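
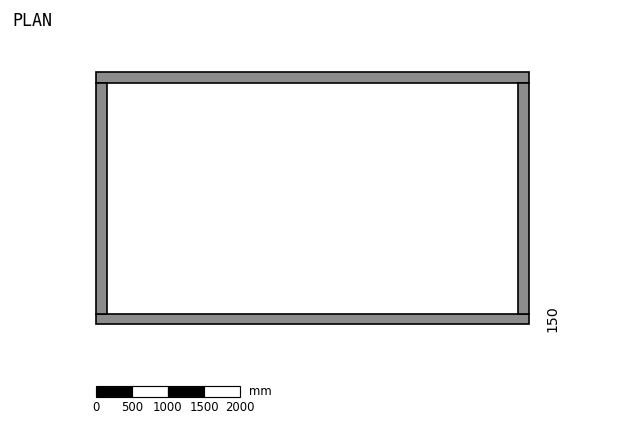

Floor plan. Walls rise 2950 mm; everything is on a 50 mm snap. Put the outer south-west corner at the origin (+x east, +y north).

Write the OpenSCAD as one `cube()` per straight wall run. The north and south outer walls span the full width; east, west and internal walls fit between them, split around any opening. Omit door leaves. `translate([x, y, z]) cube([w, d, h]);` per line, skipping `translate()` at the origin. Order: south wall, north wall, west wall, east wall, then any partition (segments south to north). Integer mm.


cube([6000, 150, 2950]);
translate([0, 3350, 0]) cube([6000, 150, 2950]);
translate([0, 150, 0]) cube([150, 3200, 2950]);
translate([5850, 150, 0]) cube([150, 3200, 2950]);


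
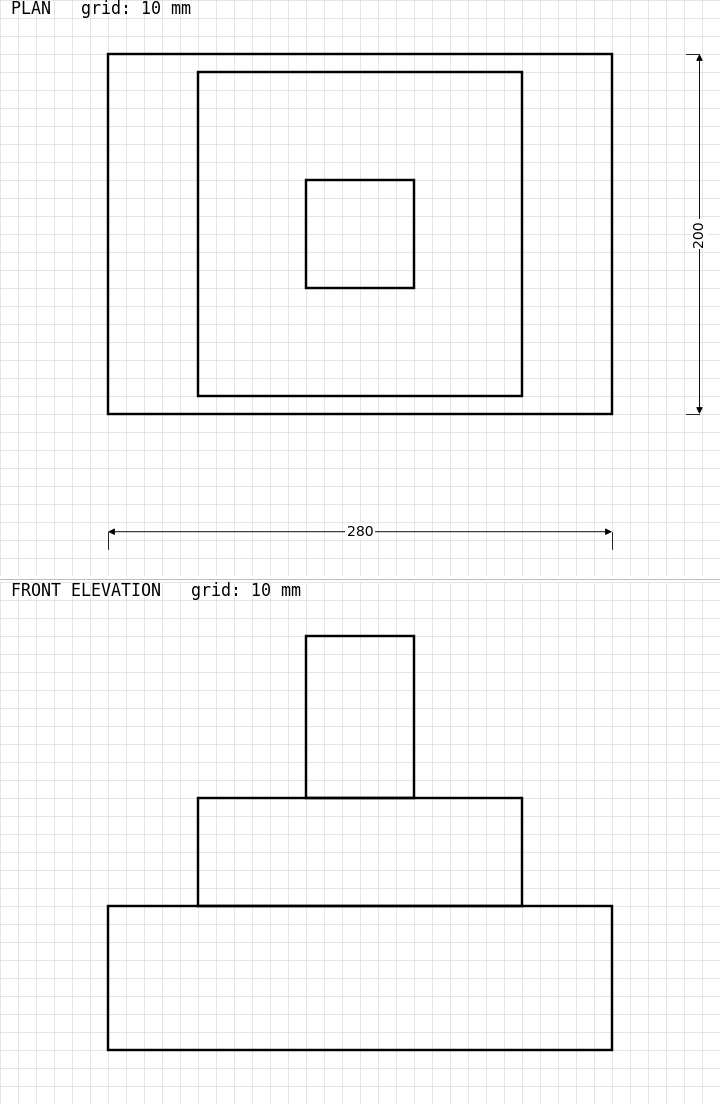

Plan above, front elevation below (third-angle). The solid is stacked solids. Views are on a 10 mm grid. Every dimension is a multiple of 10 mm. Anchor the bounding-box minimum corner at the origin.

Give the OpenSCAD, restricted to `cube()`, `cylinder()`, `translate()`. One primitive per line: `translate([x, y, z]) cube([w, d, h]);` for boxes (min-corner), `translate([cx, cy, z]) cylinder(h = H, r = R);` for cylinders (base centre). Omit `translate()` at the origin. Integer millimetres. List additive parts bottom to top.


cube([280, 200, 80]);
translate([50, 10, 80]) cube([180, 180, 60]);
translate([110, 70, 140]) cube([60, 60, 90]);


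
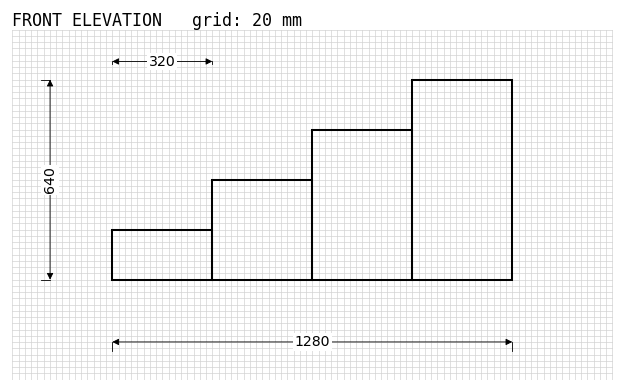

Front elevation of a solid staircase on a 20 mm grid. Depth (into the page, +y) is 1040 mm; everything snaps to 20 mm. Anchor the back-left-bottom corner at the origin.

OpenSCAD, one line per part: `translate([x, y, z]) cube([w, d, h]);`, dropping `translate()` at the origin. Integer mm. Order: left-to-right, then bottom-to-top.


cube([320, 1040, 160]);
translate([320, 0, 0]) cube([320, 1040, 320]);
translate([640, 0, 0]) cube([320, 1040, 480]);
translate([960, 0, 0]) cube([320, 1040, 640]);


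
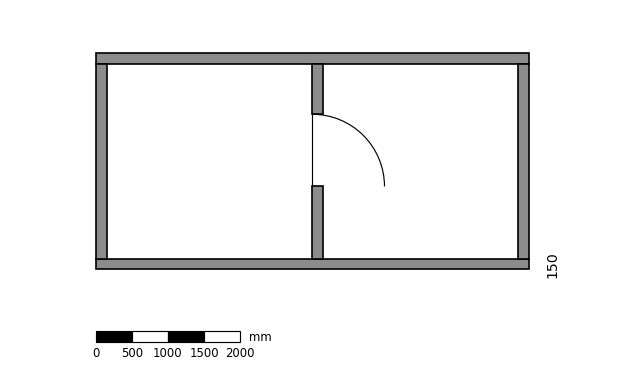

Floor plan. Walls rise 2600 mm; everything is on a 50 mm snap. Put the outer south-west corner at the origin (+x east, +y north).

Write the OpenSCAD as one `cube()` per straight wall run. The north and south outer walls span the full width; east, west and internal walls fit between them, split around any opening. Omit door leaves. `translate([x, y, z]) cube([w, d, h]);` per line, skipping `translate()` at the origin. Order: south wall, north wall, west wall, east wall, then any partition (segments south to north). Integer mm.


cube([6000, 150, 2600]);
translate([0, 2850, 0]) cube([6000, 150, 2600]);
translate([0, 150, 0]) cube([150, 2700, 2600]);
translate([5850, 150, 0]) cube([150, 2700, 2600]);
translate([3000, 150, 0]) cube([150, 1000, 2600]);
translate([3000, 2150, 0]) cube([150, 700, 2600]);


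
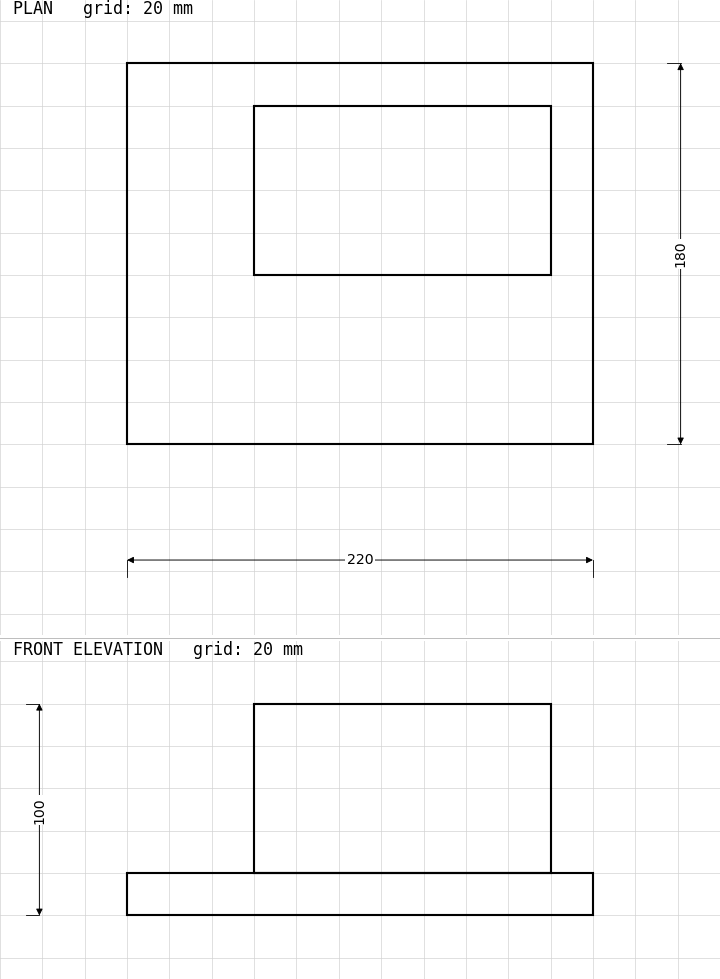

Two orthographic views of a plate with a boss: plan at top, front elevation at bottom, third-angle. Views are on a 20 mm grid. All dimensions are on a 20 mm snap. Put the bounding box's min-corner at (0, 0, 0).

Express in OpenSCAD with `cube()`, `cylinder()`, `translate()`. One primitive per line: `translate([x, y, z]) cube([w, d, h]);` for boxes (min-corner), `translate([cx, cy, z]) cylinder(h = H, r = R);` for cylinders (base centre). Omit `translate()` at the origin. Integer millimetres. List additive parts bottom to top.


cube([220, 180, 20]);
translate([60, 80, 20]) cube([140, 80, 80]);


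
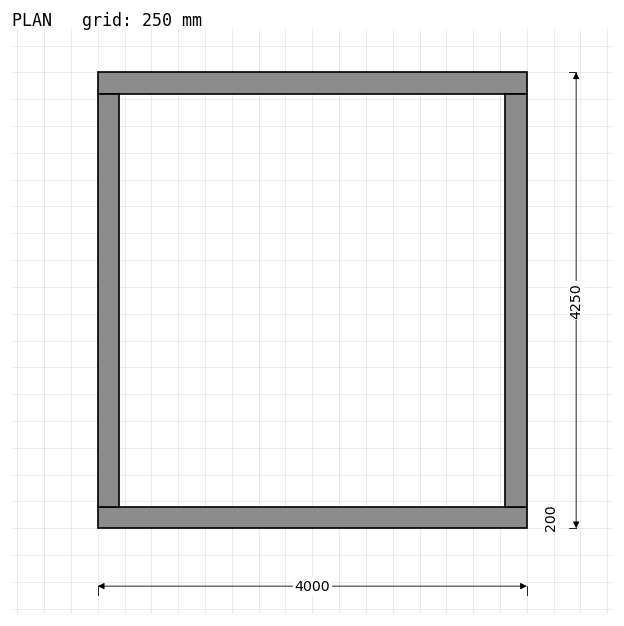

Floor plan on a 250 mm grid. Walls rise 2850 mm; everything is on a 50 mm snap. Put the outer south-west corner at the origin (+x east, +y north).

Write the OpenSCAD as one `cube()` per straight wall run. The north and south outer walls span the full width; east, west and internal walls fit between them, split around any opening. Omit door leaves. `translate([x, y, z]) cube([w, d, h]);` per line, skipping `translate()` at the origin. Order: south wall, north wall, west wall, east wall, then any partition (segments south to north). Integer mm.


cube([4000, 200, 2850]);
translate([0, 4050, 0]) cube([4000, 200, 2850]);
translate([0, 200, 0]) cube([200, 3850, 2850]);
translate([3800, 200, 0]) cube([200, 3850, 2850]);


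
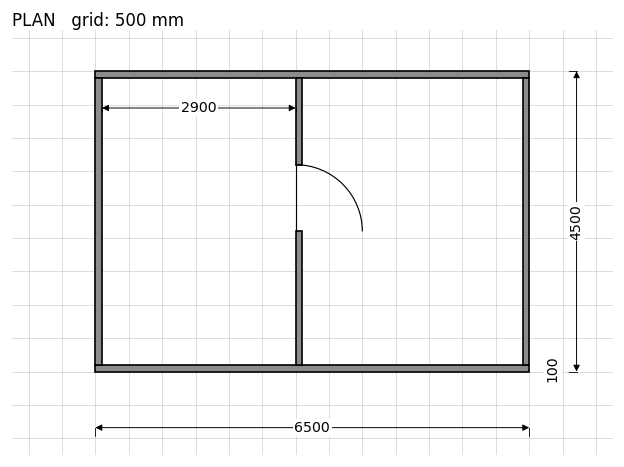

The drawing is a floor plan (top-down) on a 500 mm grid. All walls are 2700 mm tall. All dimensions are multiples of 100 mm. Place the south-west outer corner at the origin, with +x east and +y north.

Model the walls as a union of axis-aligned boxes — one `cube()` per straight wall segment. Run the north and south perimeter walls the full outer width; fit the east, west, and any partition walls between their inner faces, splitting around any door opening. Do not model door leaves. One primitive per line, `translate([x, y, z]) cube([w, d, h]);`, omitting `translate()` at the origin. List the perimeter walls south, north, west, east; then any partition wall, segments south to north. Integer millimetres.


cube([6500, 100, 2700]);
translate([0, 4400, 0]) cube([6500, 100, 2700]);
translate([0, 100, 0]) cube([100, 4300, 2700]);
translate([6400, 100, 0]) cube([100, 4300, 2700]);
translate([3000, 100, 0]) cube([100, 2000, 2700]);
translate([3000, 3100, 0]) cube([100, 1300, 2700]);


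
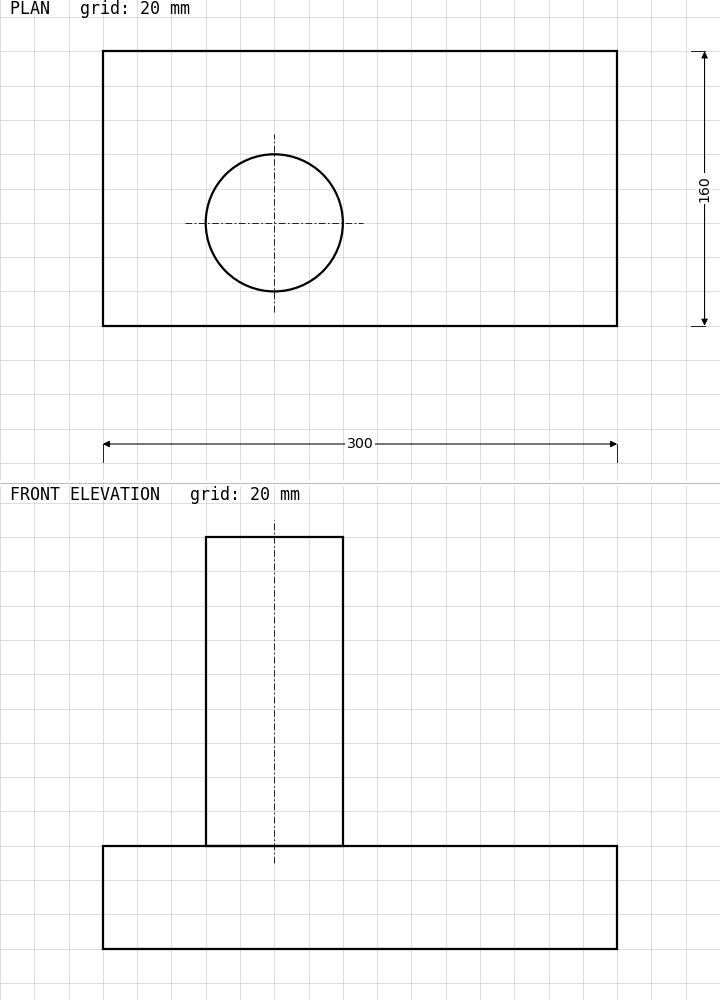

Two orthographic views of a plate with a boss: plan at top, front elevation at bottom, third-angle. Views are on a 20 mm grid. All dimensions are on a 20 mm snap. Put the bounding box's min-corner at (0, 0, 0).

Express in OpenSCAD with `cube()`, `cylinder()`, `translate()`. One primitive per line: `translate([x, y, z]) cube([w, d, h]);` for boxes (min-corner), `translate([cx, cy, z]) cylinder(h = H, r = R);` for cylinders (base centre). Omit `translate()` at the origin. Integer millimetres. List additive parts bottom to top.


cube([300, 160, 60]);
translate([100, 60, 60]) cylinder(h = 180, r = 40);


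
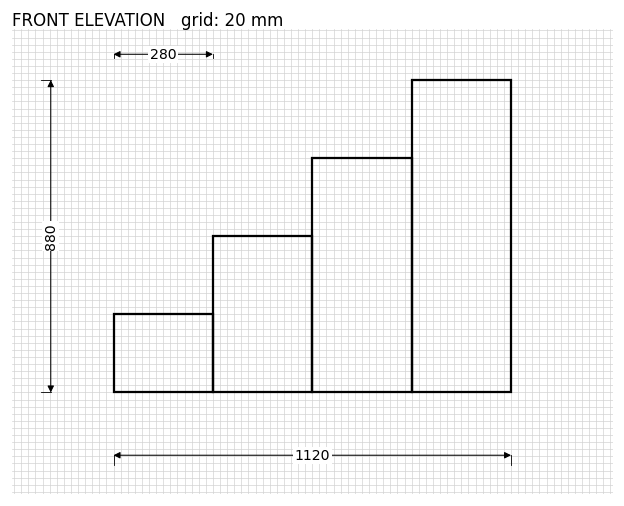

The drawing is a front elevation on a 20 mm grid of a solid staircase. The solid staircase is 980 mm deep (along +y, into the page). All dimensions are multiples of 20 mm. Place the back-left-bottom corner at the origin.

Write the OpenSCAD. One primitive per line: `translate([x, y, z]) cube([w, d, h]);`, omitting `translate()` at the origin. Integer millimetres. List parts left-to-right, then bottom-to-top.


cube([280, 980, 220]);
translate([280, 0, 0]) cube([280, 980, 440]);
translate([560, 0, 0]) cube([280, 980, 660]);
translate([840, 0, 0]) cube([280, 980, 880]);


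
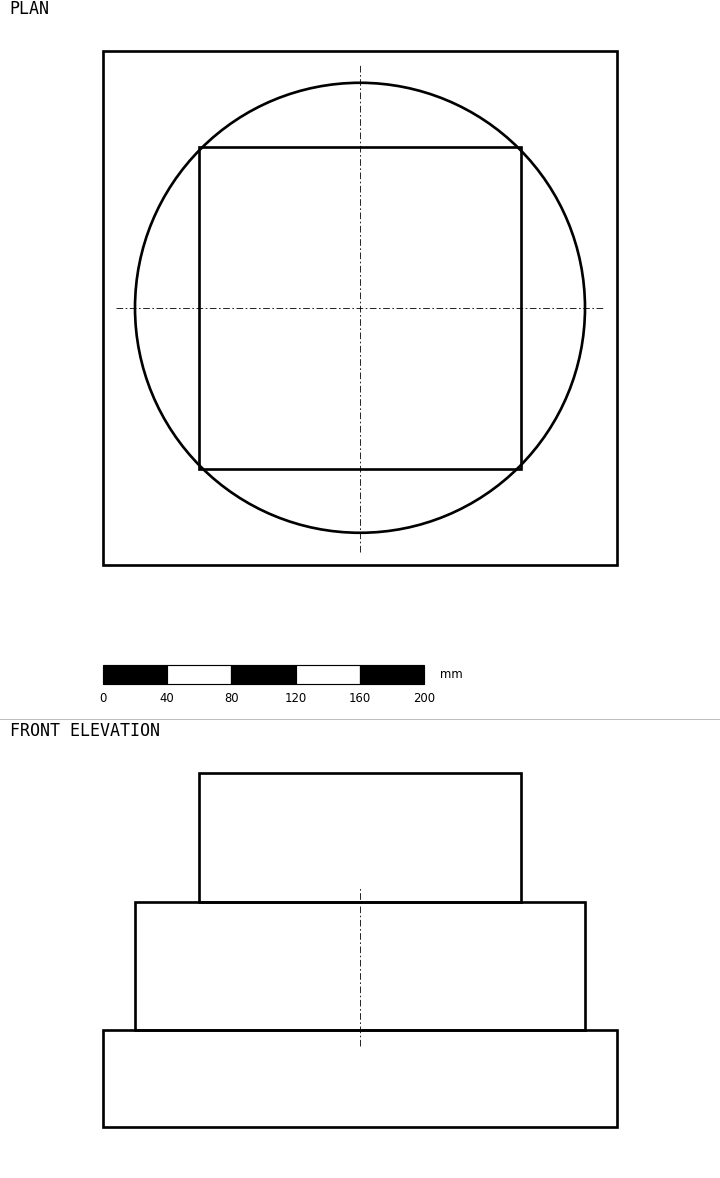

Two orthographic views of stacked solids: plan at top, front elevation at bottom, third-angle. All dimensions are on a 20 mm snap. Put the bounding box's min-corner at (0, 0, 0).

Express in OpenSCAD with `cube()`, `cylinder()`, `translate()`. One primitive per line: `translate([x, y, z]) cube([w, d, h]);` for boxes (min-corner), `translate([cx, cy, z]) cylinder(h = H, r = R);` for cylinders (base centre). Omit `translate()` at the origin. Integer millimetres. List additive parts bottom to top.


cube([320, 320, 60]);
translate([160, 160, 60]) cylinder(h = 80, r = 140);
translate([60, 60, 140]) cube([200, 200, 80]);


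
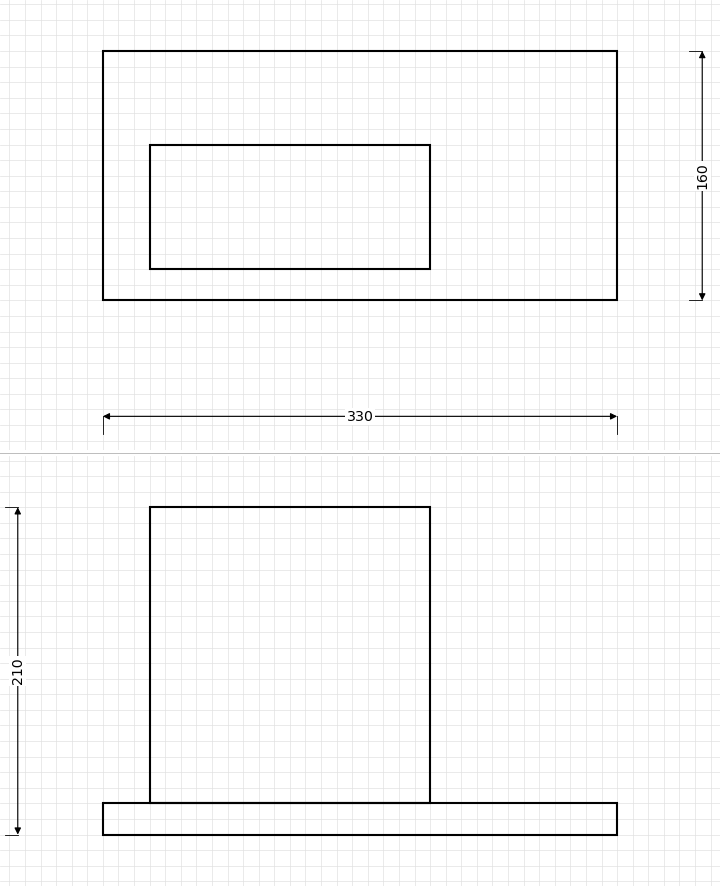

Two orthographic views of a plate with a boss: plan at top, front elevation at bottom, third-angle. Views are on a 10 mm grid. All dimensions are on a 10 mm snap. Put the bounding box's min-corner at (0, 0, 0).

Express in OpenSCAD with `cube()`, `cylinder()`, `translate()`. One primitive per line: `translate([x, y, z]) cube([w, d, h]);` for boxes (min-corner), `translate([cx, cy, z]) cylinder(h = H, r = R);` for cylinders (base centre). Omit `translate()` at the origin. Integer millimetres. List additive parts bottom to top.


cube([330, 160, 20]);
translate([30, 20, 20]) cube([180, 80, 190]);


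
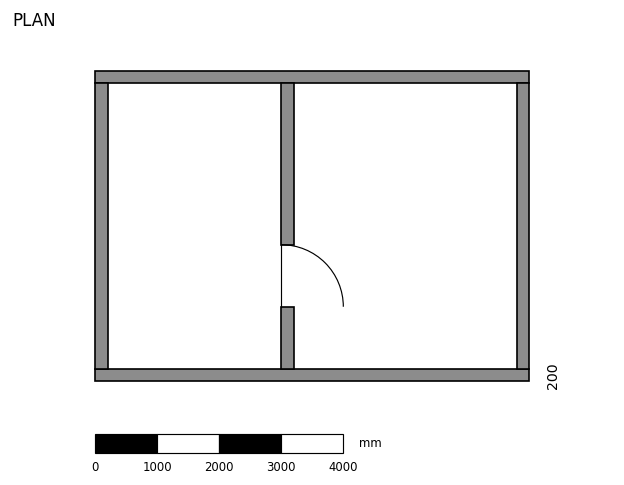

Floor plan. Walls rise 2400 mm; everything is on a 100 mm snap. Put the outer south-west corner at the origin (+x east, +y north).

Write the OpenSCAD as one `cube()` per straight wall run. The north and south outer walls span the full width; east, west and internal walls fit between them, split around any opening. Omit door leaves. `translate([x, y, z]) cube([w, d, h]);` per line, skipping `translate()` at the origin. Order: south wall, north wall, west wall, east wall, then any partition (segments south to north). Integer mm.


cube([7000, 200, 2400]);
translate([0, 4800, 0]) cube([7000, 200, 2400]);
translate([0, 200, 0]) cube([200, 4600, 2400]);
translate([6800, 200, 0]) cube([200, 4600, 2400]);
translate([3000, 200, 0]) cube([200, 1000, 2400]);
translate([3000, 2200, 0]) cube([200, 2600, 2400]);


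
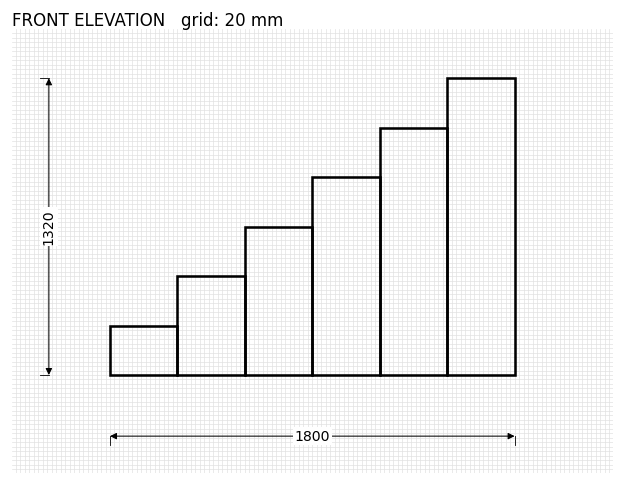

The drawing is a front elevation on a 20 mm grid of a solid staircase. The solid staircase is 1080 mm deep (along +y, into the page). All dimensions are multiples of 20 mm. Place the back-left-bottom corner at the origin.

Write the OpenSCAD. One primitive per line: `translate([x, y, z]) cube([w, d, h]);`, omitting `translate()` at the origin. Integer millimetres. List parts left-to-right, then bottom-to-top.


cube([300, 1080, 220]);
translate([300, 0, 0]) cube([300, 1080, 440]);
translate([600, 0, 0]) cube([300, 1080, 660]);
translate([900, 0, 0]) cube([300, 1080, 880]);
translate([1200, 0, 0]) cube([300, 1080, 1100]);
translate([1500, 0, 0]) cube([300, 1080, 1320]);


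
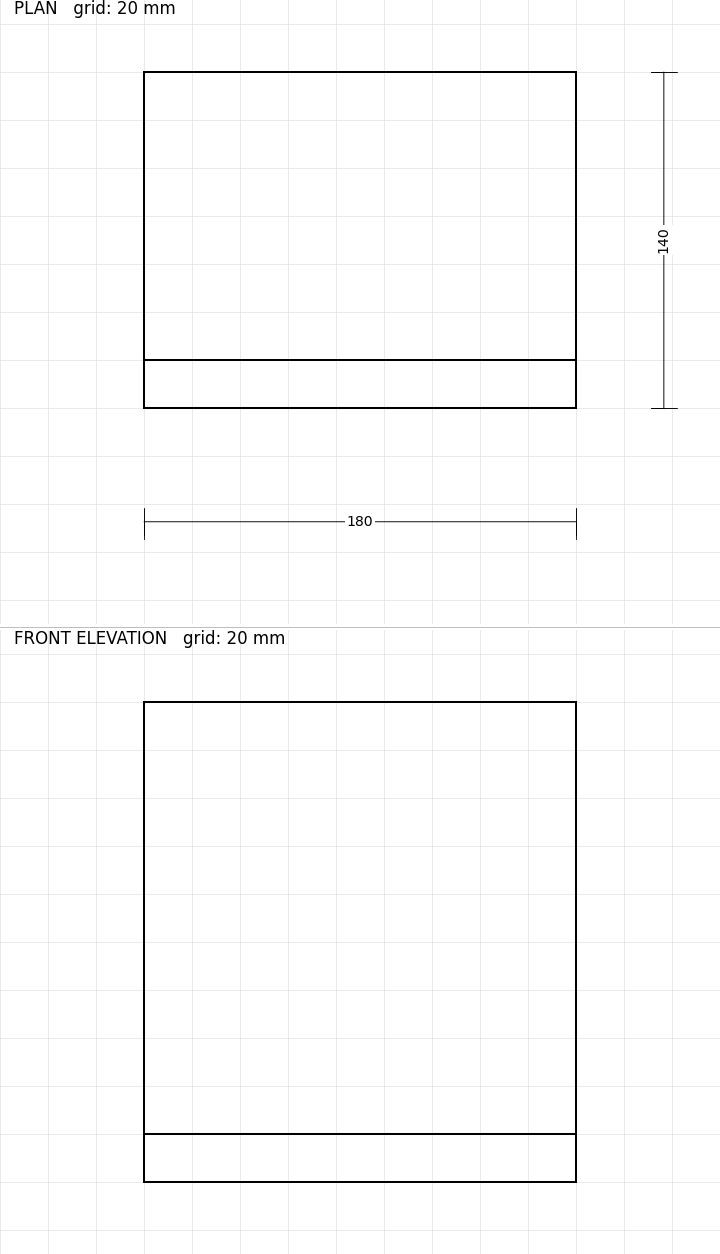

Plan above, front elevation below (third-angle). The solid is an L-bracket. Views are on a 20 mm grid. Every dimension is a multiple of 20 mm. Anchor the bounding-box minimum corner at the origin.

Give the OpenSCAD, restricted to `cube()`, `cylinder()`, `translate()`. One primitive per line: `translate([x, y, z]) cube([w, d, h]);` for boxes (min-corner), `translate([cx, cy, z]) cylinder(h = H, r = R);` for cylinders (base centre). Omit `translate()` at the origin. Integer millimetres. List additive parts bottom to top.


cube([180, 140, 20]);
translate([0, 0, 20]) cube([180, 20, 180]);


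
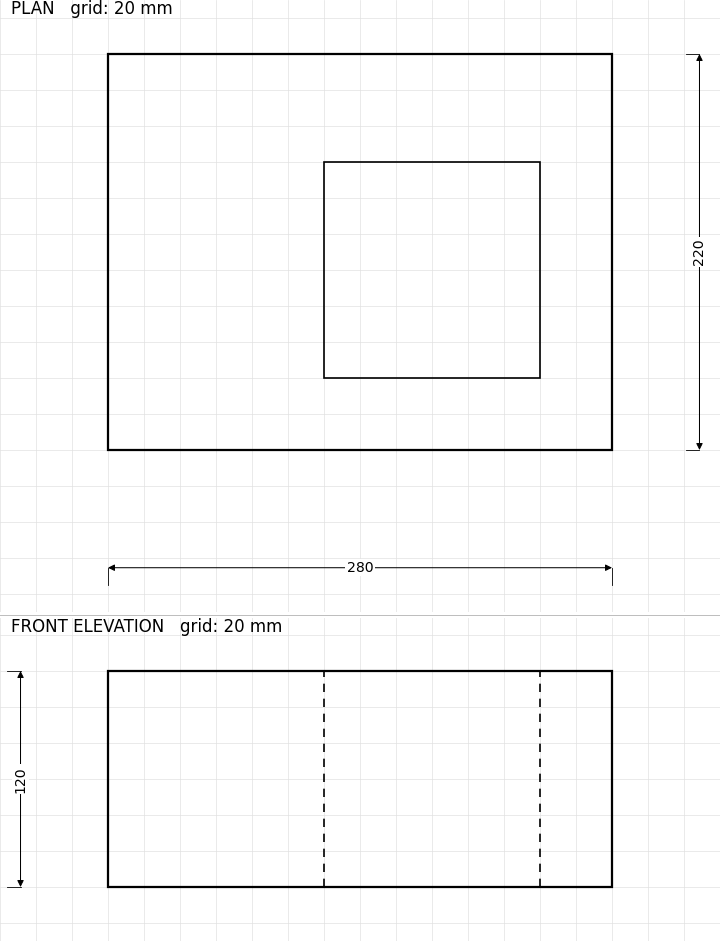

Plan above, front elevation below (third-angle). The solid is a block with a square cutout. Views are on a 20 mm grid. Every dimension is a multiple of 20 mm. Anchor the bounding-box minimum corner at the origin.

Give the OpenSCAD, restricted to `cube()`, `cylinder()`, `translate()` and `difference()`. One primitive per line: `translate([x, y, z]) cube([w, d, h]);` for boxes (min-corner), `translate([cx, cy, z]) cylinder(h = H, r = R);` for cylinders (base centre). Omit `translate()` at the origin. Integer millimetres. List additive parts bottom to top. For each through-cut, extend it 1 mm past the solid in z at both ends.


difference() {
  cube([280, 220, 120]);
  translate([120, 40, -1]) cube([120, 120, 122]);
}


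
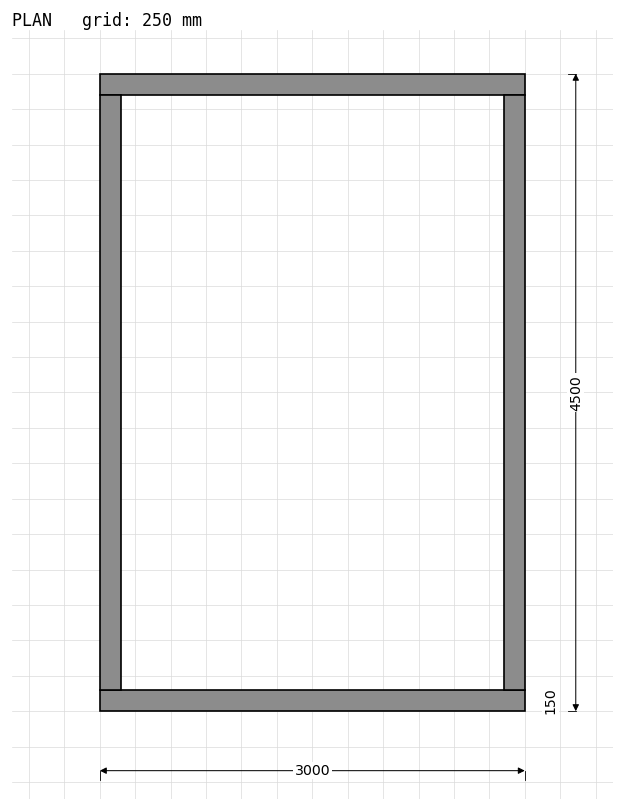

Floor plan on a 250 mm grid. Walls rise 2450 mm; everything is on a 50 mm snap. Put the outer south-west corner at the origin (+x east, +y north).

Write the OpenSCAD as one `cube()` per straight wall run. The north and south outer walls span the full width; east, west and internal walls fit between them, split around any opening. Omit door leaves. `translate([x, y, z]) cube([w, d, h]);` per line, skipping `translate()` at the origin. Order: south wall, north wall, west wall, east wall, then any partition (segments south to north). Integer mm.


cube([3000, 150, 2450]);
translate([0, 4350, 0]) cube([3000, 150, 2450]);
translate([0, 150, 0]) cube([150, 4200, 2450]);
translate([2850, 150, 0]) cube([150, 4200, 2450]);


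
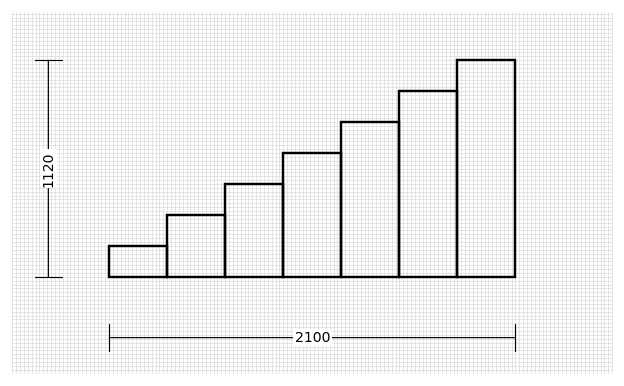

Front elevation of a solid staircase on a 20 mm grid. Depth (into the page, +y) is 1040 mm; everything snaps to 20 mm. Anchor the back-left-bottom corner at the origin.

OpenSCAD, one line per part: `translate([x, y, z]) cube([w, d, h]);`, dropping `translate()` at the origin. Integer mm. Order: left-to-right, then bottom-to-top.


cube([300, 1040, 160]);
translate([300, 0, 0]) cube([300, 1040, 320]);
translate([600, 0, 0]) cube([300, 1040, 480]);
translate([900, 0, 0]) cube([300, 1040, 640]);
translate([1200, 0, 0]) cube([300, 1040, 800]);
translate([1500, 0, 0]) cube([300, 1040, 960]);
translate([1800, 0, 0]) cube([300, 1040, 1120]);


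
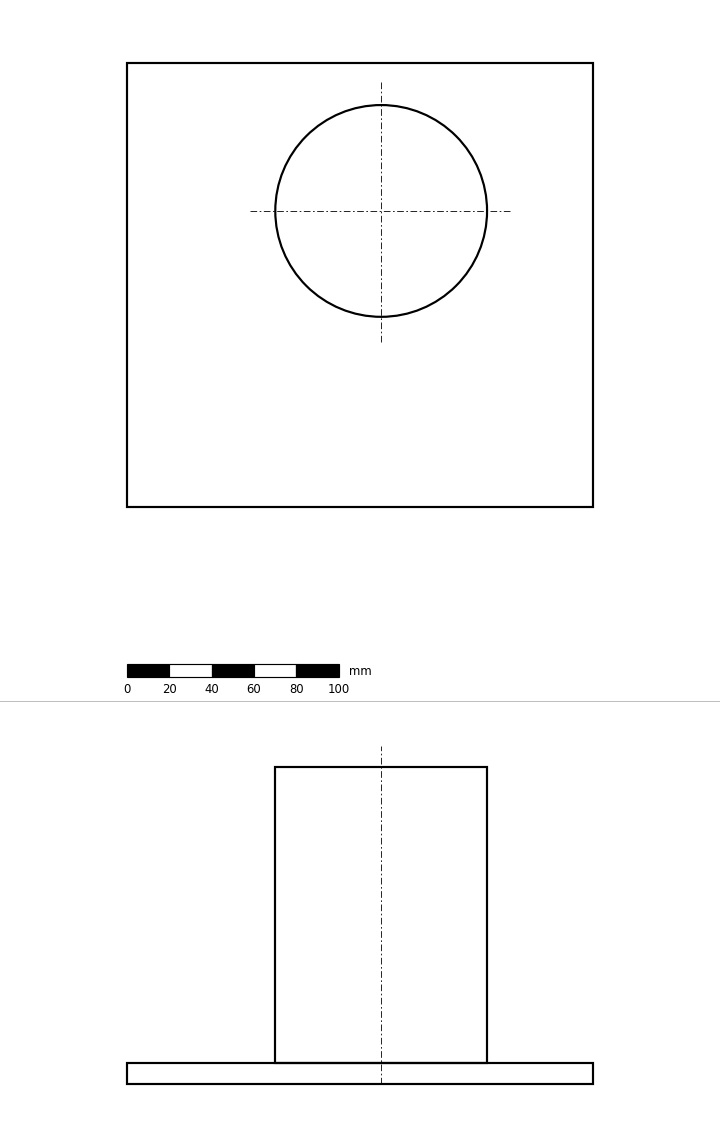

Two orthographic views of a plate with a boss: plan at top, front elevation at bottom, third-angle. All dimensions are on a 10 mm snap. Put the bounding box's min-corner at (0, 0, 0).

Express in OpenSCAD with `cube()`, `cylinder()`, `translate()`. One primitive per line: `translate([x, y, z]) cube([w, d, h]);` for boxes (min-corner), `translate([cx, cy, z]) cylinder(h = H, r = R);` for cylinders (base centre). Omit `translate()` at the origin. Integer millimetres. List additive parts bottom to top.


cube([220, 210, 10]);
translate([120, 140, 10]) cylinder(h = 140, r = 50);


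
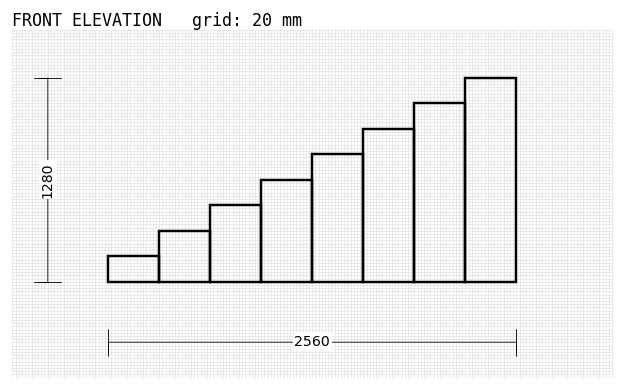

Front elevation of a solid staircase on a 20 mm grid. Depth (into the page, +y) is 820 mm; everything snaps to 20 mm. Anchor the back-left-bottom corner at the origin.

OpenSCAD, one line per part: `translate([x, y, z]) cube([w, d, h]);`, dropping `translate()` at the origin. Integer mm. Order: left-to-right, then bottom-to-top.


cube([320, 820, 160]);
translate([320, 0, 0]) cube([320, 820, 320]);
translate([640, 0, 0]) cube([320, 820, 480]);
translate([960, 0, 0]) cube([320, 820, 640]);
translate([1280, 0, 0]) cube([320, 820, 800]);
translate([1600, 0, 0]) cube([320, 820, 960]);
translate([1920, 0, 0]) cube([320, 820, 1120]);
translate([2240, 0, 0]) cube([320, 820, 1280]);


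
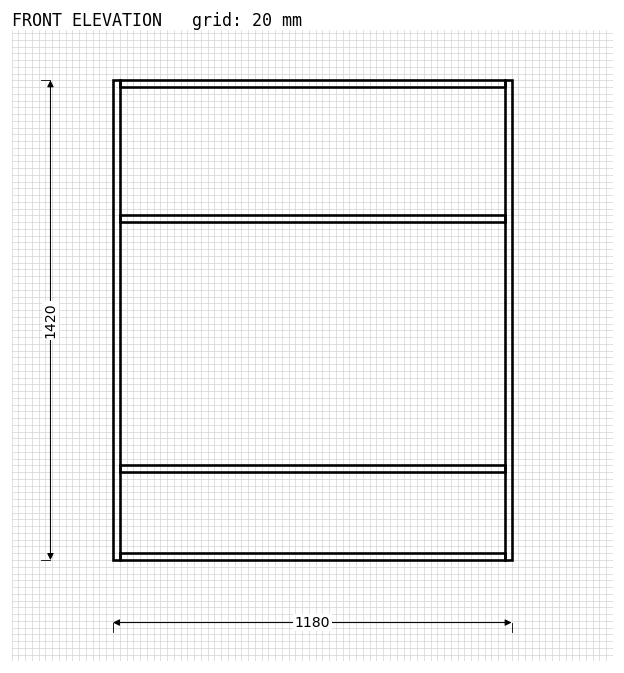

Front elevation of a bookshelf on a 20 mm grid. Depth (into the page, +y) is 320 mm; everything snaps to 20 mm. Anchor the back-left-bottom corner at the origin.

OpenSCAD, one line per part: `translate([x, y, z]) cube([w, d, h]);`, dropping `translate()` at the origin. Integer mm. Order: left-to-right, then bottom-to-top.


cube([20, 320, 1420]);
translate([20, 0, 0]) cube([1140, 320, 20]);
translate([20, 0, 260]) cube([1140, 320, 20]);
translate([20, 0, 1000]) cube([1140, 320, 20]);
translate([20, 0, 1400]) cube([1140, 320, 20]);
translate([1160, 0, 0]) cube([20, 320, 1420]);


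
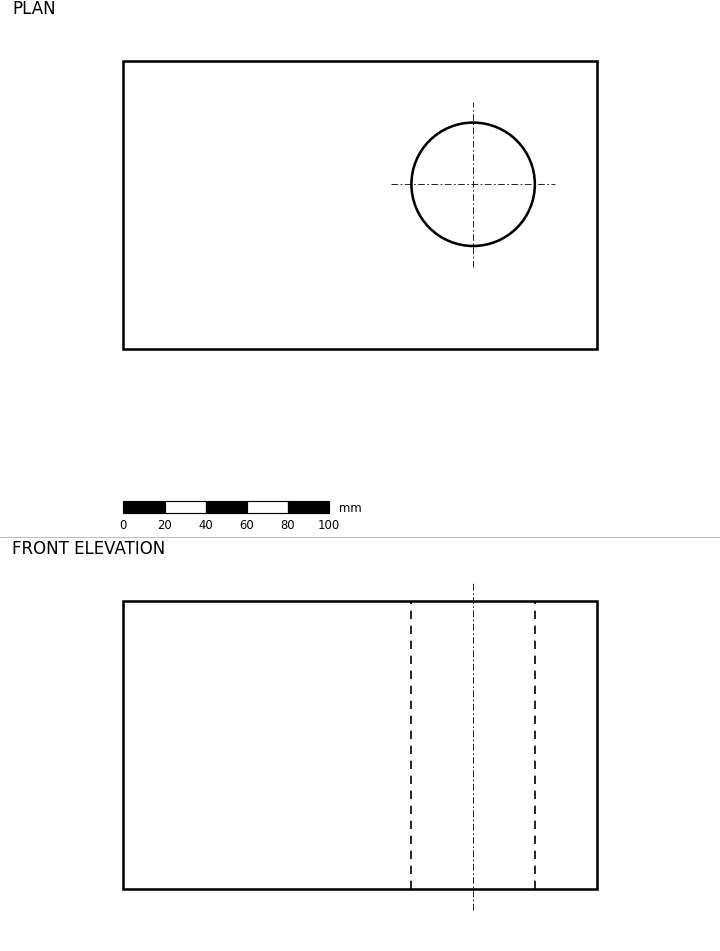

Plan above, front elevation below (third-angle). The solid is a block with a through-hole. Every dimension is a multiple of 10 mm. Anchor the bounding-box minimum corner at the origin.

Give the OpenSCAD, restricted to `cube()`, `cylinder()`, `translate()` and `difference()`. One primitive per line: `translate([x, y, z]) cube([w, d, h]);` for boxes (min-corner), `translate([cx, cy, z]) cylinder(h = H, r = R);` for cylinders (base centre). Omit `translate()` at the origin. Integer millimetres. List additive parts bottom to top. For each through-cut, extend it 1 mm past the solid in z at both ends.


difference() {
  cube([230, 140, 140]);
  translate([170, 80, -1]) cylinder(h = 142, r = 30);
}


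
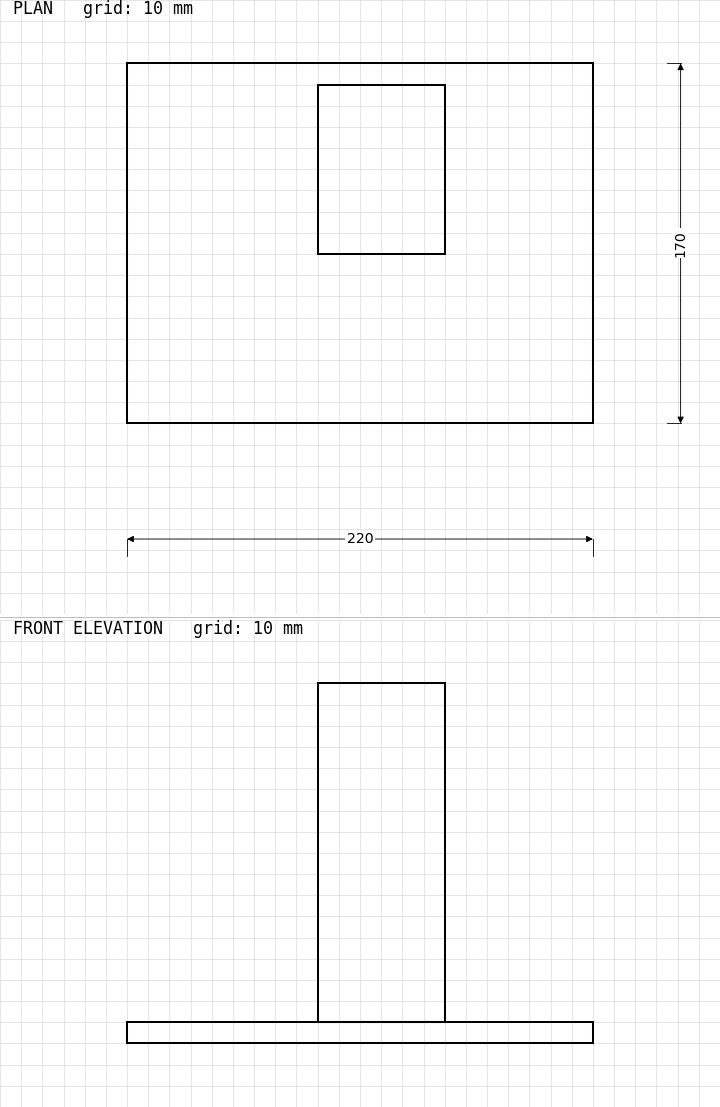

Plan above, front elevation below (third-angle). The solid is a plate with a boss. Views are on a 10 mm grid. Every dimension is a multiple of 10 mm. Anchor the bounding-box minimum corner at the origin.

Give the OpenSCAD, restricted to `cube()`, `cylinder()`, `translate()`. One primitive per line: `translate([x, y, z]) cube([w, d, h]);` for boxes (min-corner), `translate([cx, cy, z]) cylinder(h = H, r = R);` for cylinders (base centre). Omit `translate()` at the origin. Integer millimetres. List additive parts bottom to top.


cube([220, 170, 10]);
translate([90, 80, 10]) cube([60, 80, 160]);


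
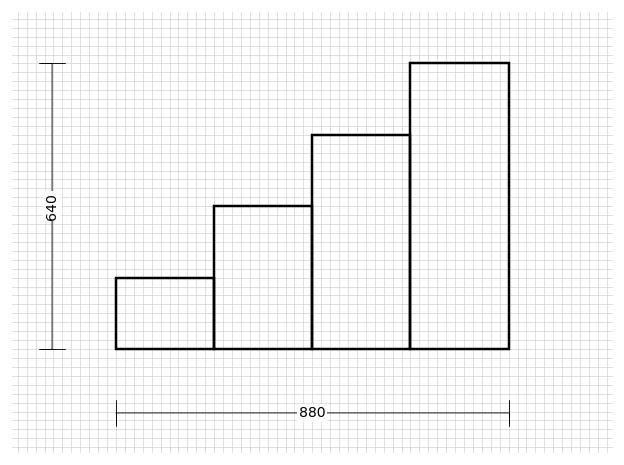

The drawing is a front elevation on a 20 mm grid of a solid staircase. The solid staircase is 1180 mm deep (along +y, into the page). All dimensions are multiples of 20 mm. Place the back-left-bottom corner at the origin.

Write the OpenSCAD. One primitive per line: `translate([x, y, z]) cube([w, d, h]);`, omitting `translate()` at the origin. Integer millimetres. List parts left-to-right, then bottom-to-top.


cube([220, 1180, 160]);
translate([220, 0, 0]) cube([220, 1180, 320]);
translate([440, 0, 0]) cube([220, 1180, 480]);
translate([660, 0, 0]) cube([220, 1180, 640]);


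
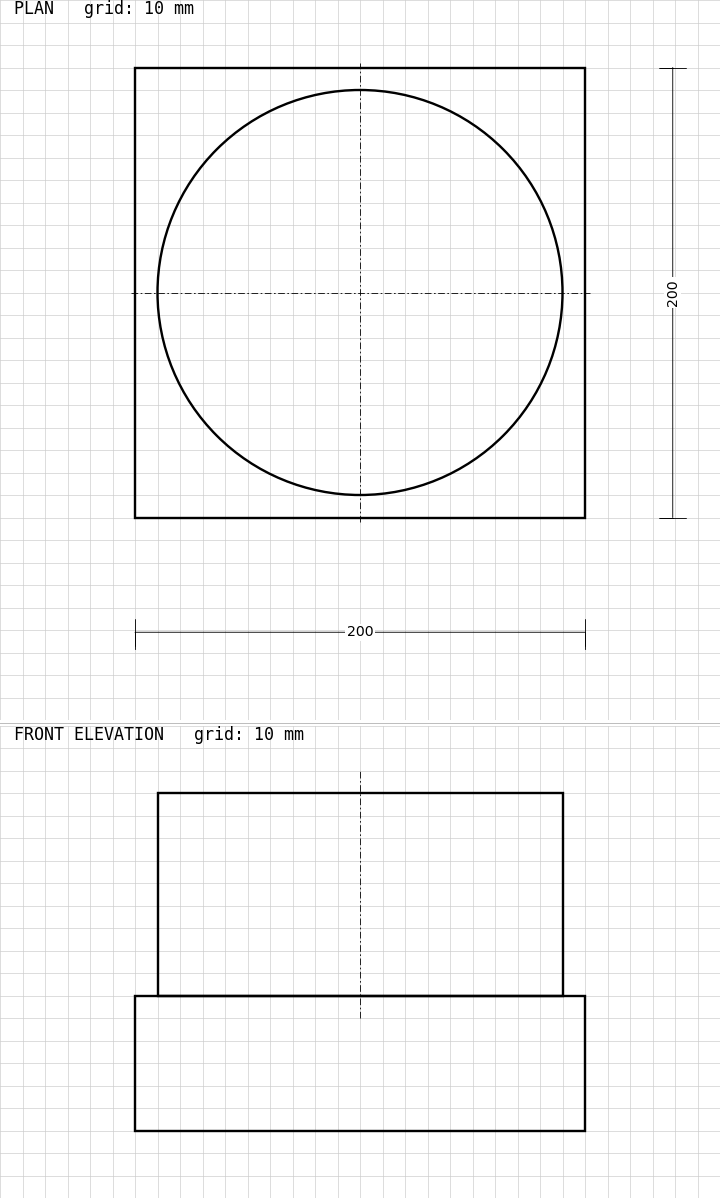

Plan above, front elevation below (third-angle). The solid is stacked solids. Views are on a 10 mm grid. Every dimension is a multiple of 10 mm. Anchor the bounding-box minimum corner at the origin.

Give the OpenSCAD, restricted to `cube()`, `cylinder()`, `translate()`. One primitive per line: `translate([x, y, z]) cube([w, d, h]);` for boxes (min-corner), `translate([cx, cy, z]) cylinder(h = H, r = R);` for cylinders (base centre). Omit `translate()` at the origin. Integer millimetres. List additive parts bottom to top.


cube([200, 200, 60]);
translate([100, 100, 60]) cylinder(h = 90, r = 90);


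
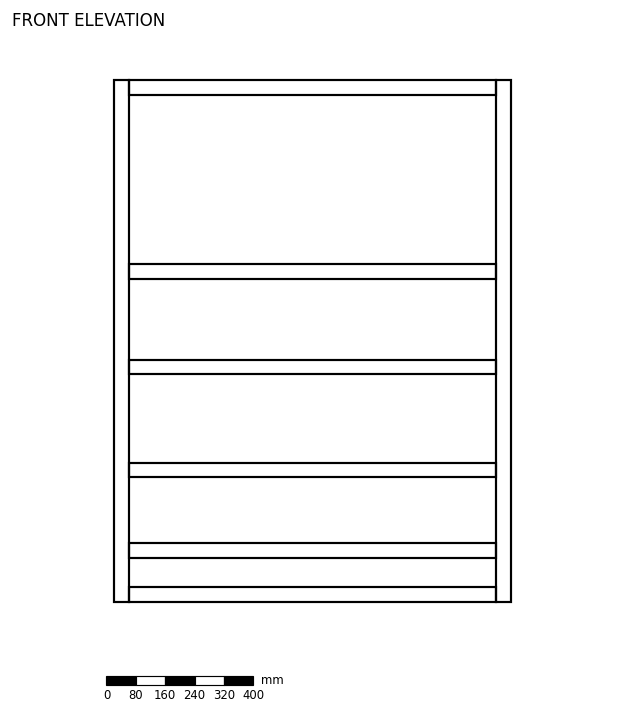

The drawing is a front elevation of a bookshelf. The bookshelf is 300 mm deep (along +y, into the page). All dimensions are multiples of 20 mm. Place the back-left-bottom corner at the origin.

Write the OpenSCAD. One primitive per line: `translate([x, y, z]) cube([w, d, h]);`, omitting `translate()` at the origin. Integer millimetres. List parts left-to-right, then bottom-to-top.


cube([40, 300, 1420]);
translate([40, 0, 0]) cube([1000, 300, 40]);
translate([40, 0, 120]) cube([1000, 300, 40]);
translate([40, 0, 340]) cube([1000, 300, 40]);
translate([40, 0, 620]) cube([1000, 300, 40]);
translate([40, 0, 880]) cube([1000, 300, 40]);
translate([40, 0, 1380]) cube([1000, 300, 40]);
translate([1040, 0, 0]) cube([40, 300, 1420]);


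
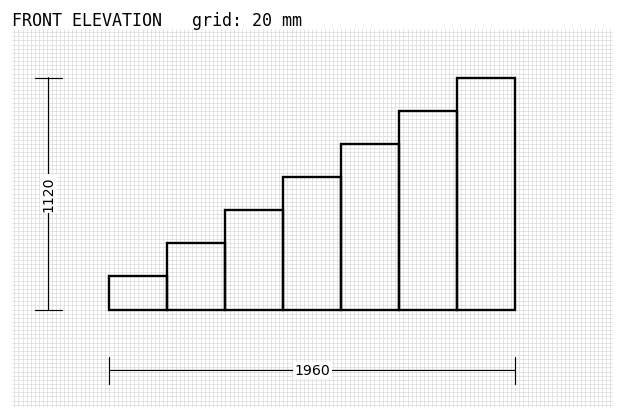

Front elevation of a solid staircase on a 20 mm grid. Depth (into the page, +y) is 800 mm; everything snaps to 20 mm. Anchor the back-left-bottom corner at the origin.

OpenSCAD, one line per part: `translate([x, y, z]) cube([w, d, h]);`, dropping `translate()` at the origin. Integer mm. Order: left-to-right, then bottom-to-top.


cube([280, 800, 160]);
translate([280, 0, 0]) cube([280, 800, 320]);
translate([560, 0, 0]) cube([280, 800, 480]);
translate([840, 0, 0]) cube([280, 800, 640]);
translate([1120, 0, 0]) cube([280, 800, 800]);
translate([1400, 0, 0]) cube([280, 800, 960]);
translate([1680, 0, 0]) cube([280, 800, 1120]);


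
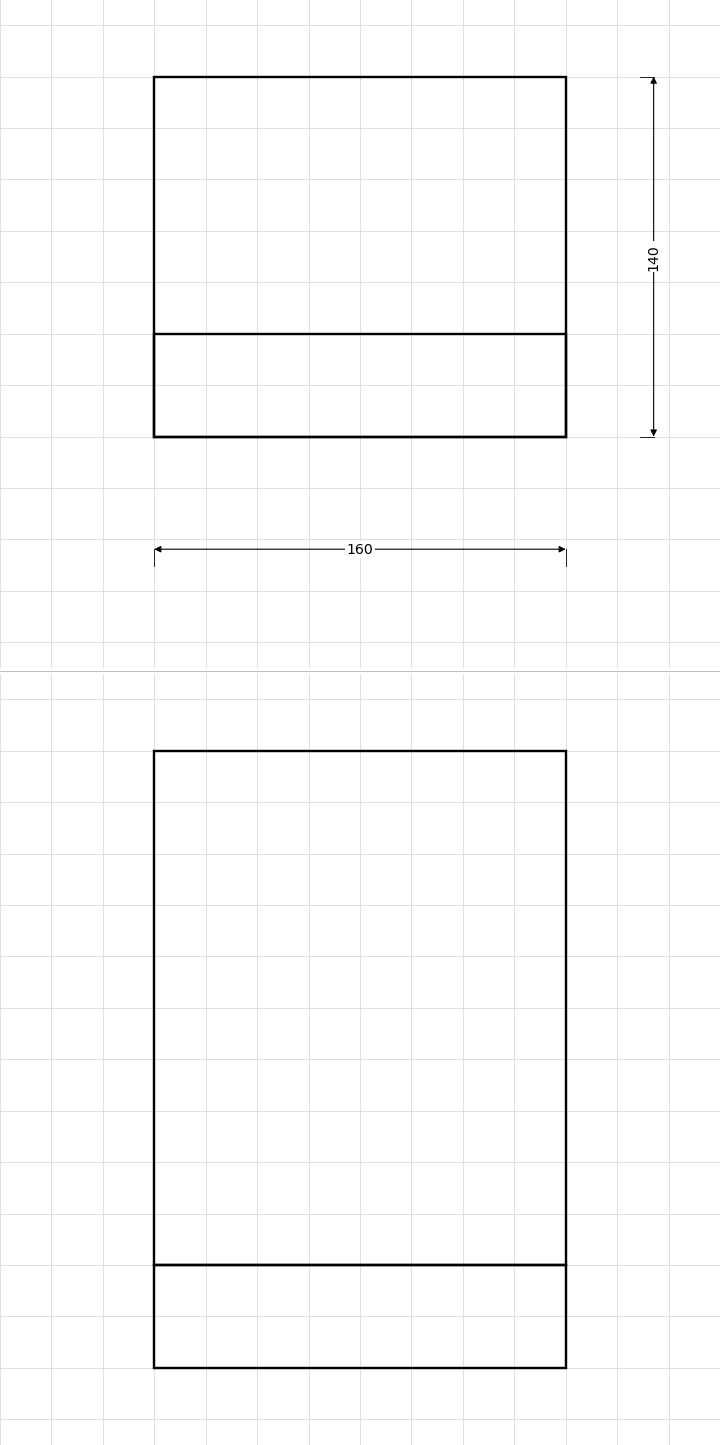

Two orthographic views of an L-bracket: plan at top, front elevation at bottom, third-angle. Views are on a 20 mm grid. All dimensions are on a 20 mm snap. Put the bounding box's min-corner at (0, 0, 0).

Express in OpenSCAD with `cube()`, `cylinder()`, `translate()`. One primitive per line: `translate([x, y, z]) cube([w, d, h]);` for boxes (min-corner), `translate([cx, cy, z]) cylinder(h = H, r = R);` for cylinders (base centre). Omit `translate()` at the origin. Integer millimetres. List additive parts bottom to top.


cube([160, 140, 40]);
translate([0, 0, 40]) cube([160, 40, 200]);


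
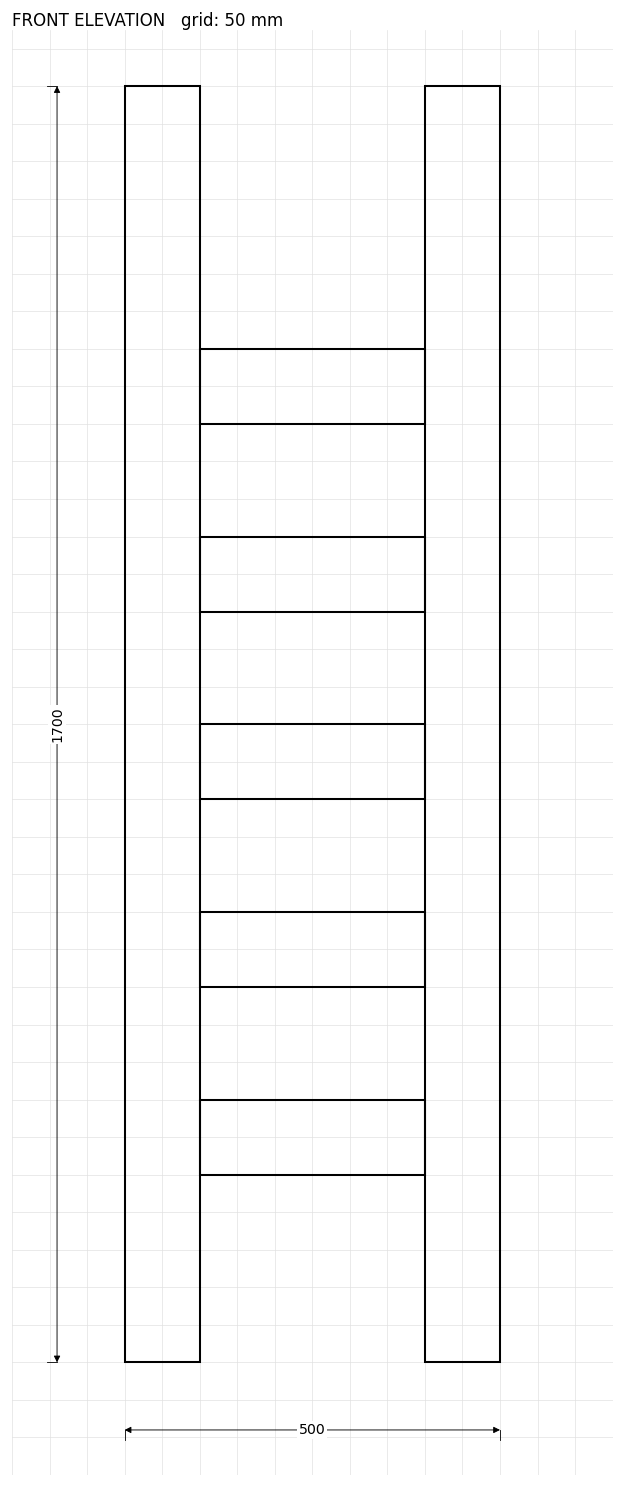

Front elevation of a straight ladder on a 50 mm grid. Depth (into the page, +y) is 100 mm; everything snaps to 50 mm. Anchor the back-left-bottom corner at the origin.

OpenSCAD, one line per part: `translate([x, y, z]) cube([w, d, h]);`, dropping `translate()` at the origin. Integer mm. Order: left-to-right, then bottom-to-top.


cube([100, 100, 1700]);
translate([100, 0, 250]) cube([300, 100, 100]);
translate([100, 0, 500]) cube([300, 100, 100]);
translate([100, 0, 750]) cube([300, 100, 100]);
translate([100, 0, 1000]) cube([300, 100, 100]);
translate([100, 0, 1250]) cube([300, 100, 100]);
translate([400, 0, 0]) cube([100, 100, 1700]);


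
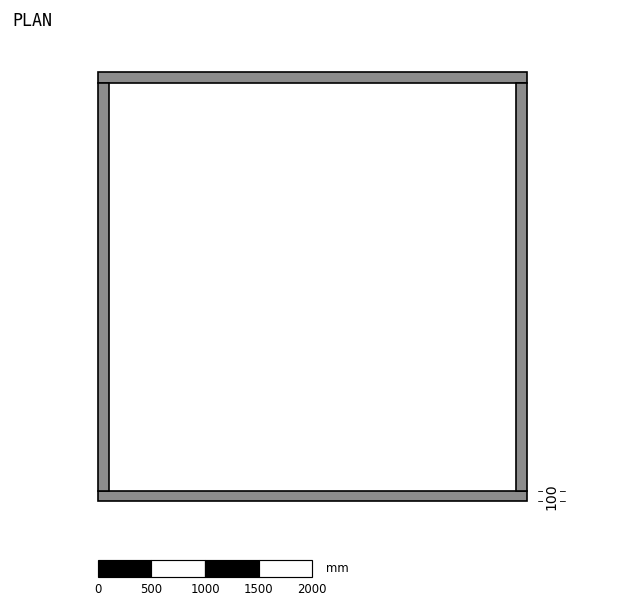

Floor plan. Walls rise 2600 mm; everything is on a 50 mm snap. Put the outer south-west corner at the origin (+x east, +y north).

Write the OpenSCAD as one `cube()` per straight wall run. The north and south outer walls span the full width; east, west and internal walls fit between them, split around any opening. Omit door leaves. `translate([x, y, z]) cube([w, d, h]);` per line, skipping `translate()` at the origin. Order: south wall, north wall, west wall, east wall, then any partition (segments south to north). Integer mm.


cube([4000, 100, 2600]);
translate([0, 3900, 0]) cube([4000, 100, 2600]);
translate([0, 100, 0]) cube([100, 3800, 2600]);
translate([3900, 100, 0]) cube([100, 3800, 2600]);


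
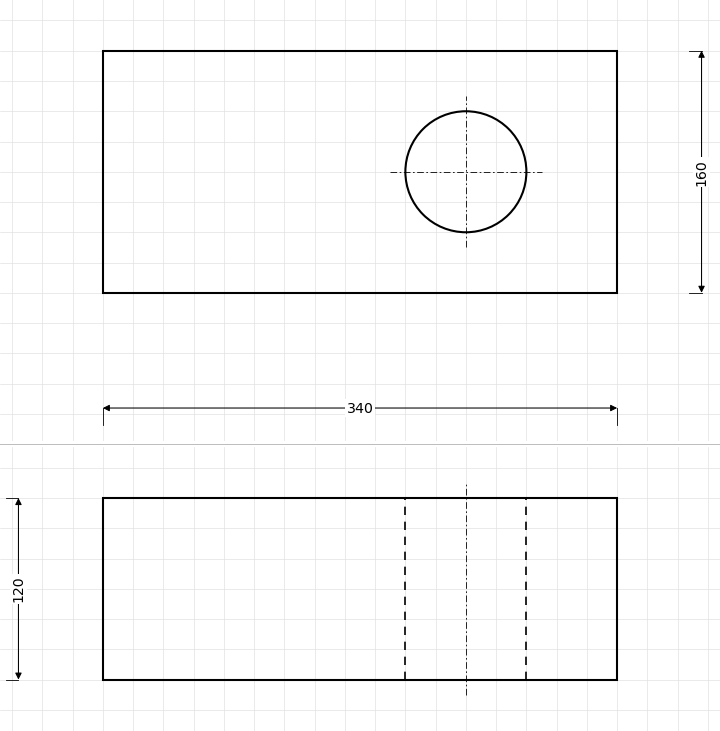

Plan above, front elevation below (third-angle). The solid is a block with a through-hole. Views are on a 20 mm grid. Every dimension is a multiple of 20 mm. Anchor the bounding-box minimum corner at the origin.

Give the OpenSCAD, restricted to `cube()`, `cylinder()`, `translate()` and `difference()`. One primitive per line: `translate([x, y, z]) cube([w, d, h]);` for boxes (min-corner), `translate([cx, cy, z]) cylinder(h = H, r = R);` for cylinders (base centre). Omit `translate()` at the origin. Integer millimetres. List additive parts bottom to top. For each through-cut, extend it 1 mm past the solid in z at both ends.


difference() {
  cube([340, 160, 120]);
  translate([240, 80, -1]) cylinder(h = 122, r = 40);
}


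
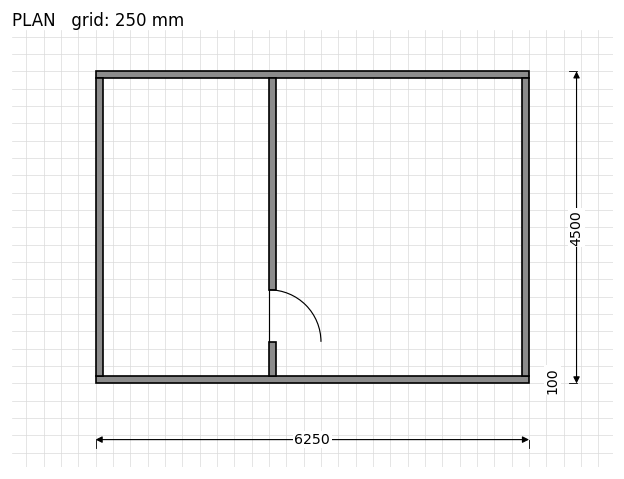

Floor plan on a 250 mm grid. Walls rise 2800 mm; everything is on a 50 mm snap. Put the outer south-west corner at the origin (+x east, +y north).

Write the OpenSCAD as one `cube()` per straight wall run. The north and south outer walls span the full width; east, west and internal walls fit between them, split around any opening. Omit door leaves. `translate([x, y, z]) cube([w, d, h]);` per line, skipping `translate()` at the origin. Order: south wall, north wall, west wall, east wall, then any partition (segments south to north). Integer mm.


cube([6250, 100, 2800]);
translate([0, 4400, 0]) cube([6250, 100, 2800]);
translate([0, 100, 0]) cube([100, 4300, 2800]);
translate([6150, 100, 0]) cube([100, 4300, 2800]);
translate([2500, 100, 0]) cube([100, 500, 2800]);
translate([2500, 1350, 0]) cube([100, 3050, 2800]);


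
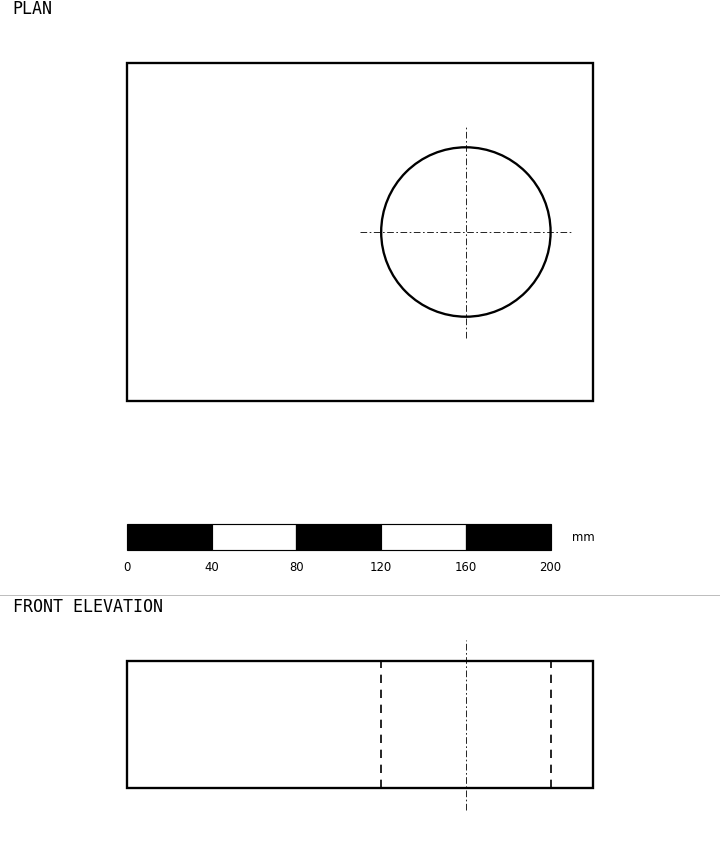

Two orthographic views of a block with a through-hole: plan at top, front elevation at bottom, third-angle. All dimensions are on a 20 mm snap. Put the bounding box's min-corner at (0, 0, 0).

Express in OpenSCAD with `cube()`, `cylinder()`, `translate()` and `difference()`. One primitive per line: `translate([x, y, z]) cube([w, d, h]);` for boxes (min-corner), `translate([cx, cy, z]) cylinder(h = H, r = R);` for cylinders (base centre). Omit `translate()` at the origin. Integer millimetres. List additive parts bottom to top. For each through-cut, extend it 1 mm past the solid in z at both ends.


difference() {
  cube([220, 160, 60]);
  translate([160, 80, -1]) cylinder(h = 62, r = 40);
}


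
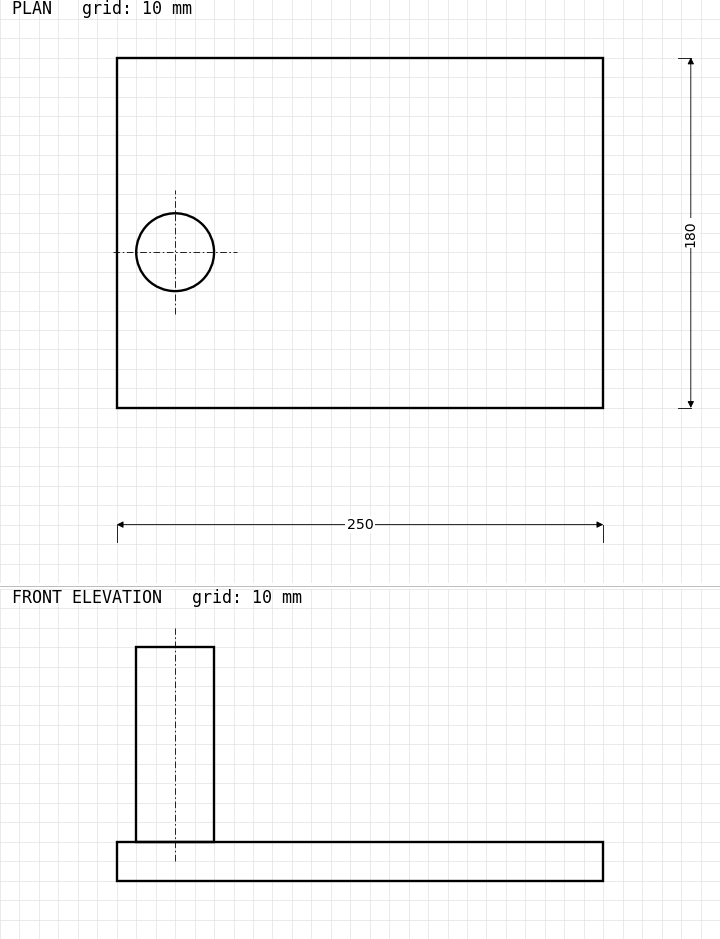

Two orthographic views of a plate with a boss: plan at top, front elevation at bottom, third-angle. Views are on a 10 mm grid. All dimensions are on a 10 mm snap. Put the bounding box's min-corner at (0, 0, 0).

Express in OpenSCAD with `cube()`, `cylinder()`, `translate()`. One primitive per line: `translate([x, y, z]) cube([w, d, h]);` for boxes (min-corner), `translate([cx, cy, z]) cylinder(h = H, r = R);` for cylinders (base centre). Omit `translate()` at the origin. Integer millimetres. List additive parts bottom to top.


cube([250, 180, 20]);
translate([30, 80, 20]) cylinder(h = 100, r = 20);


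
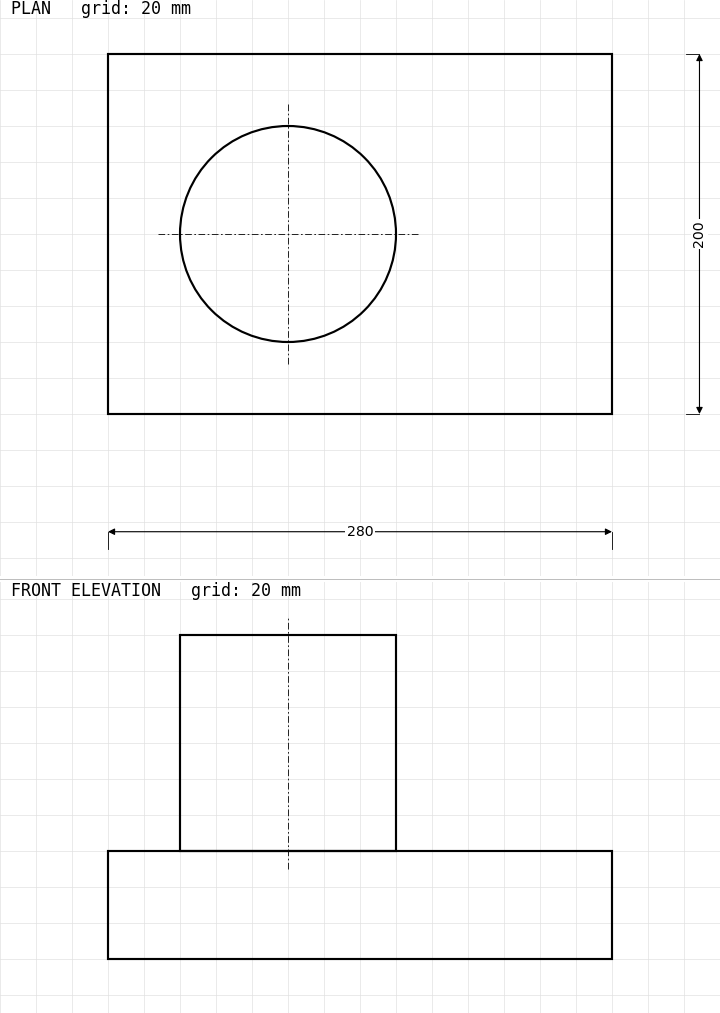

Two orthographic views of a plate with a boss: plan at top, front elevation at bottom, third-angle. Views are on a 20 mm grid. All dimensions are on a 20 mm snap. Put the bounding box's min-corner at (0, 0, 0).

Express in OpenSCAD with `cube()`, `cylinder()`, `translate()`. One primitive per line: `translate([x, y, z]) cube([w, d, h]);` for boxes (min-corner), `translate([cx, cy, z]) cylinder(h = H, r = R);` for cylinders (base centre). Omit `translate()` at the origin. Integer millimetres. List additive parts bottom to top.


cube([280, 200, 60]);
translate([100, 100, 60]) cylinder(h = 120, r = 60);


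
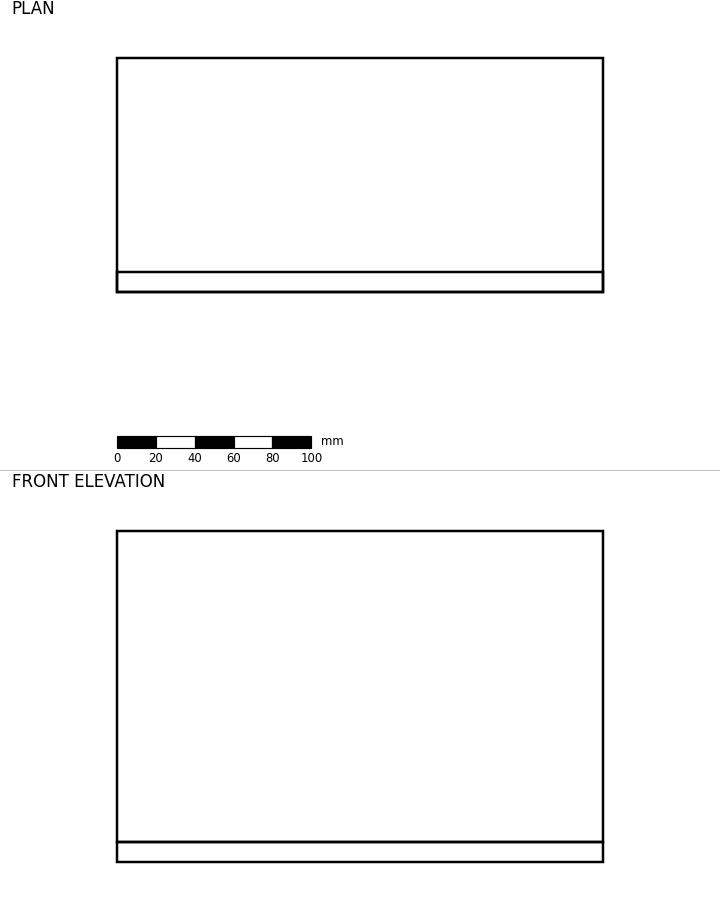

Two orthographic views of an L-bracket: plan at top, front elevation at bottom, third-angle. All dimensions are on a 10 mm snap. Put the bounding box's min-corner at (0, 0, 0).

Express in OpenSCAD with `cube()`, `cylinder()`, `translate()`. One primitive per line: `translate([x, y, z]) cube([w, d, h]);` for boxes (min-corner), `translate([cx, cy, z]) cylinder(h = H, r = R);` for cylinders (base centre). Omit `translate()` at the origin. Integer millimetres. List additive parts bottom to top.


cube([250, 120, 10]);
translate([0, 0, 10]) cube([250, 10, 160]);


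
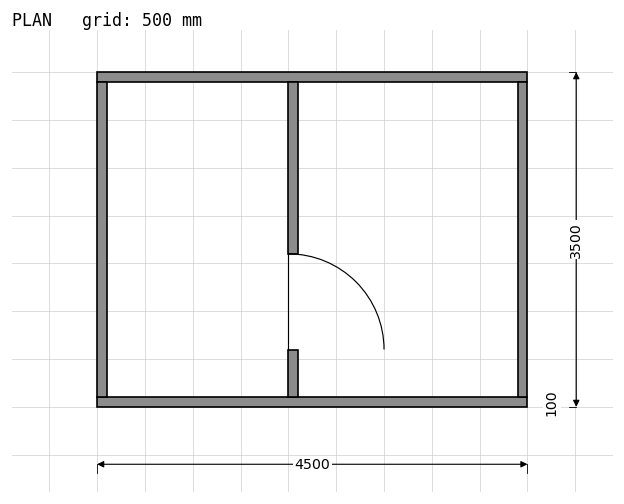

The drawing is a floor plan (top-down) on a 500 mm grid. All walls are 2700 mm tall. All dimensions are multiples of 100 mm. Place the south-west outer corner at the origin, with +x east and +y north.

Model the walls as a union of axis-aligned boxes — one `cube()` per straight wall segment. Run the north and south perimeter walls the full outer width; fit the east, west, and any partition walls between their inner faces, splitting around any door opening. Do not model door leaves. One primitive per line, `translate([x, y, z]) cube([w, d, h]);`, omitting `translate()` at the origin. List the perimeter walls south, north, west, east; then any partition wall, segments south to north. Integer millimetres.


cube([4500, 100, 2700]);
translate([0, 3400, 0]) cube([4500, 100, 2700]);
translate([0, 100, 0]) cube([100, 3300, 2700]);
translate([4400, 100, 0]) cube([100, 3300, 2700]);
translate([2000, 100, 0]) cube([100, 500, 2700]);
translate([2000, 1600, 0]) cube([100, 1800, 2700]);


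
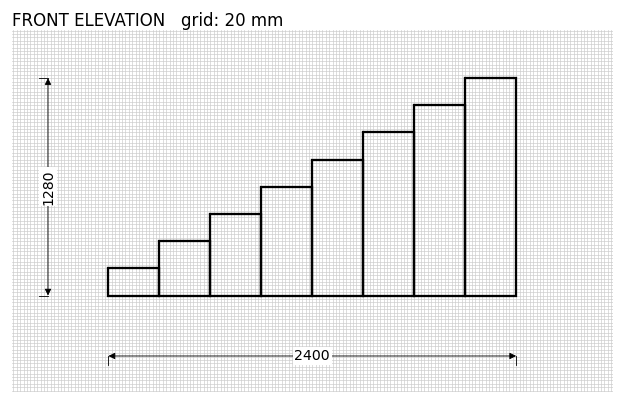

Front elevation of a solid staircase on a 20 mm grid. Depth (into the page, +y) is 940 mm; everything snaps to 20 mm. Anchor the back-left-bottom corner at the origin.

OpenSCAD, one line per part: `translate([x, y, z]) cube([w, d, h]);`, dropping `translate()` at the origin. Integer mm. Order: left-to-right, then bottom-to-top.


cube([300, 940, 160]);
translate([300, 0, 0]) cube([300, 940, 320]);
translate([600, 0, 0]) cube([300, 940, 480]);
translate([900, 0, 0]) cube([300, 940, 640]);
translate([1200, 0, 0]) cube([300, 940, 800]);
translate([1500, 0, 0]) cube([300, 940, 960]);
translate([1800, 0, 0]) cube([300, 940, 1120]);
translate([2100, 0, 0]) cube([300, 940, 1280]);


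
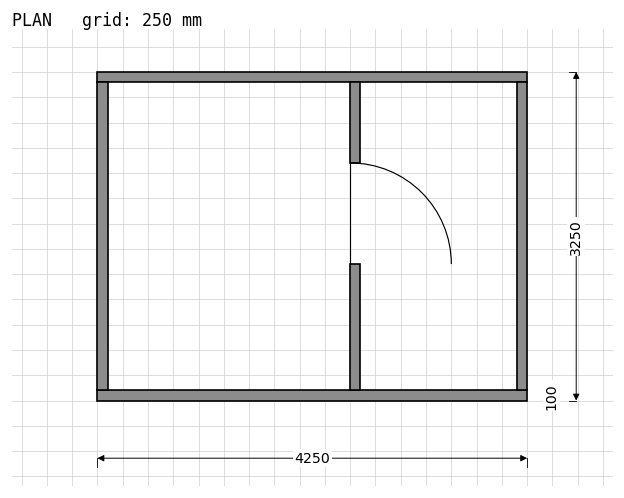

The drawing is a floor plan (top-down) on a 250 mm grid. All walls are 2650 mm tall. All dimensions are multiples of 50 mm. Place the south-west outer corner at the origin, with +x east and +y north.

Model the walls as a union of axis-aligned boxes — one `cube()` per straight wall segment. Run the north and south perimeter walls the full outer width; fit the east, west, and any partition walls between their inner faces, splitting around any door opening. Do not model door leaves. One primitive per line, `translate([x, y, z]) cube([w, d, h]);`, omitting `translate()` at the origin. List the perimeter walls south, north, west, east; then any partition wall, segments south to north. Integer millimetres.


cube([4250, 100, 2650]);
translate([0, 3150, 0]) cube([4250, 100, 2650]);
translate([0, 100, 0]) cube([100, 3050, 2650]);
translate([4150, 100, 0]) cube([100, 3050, 2650]);
translate([2500, 100, 0]) cube([100, 1250, 2650]);
translate([2500, 2350, 0]) cube([100, 800, 2650]);


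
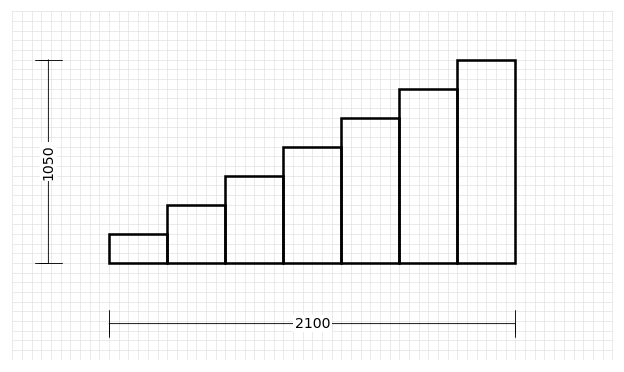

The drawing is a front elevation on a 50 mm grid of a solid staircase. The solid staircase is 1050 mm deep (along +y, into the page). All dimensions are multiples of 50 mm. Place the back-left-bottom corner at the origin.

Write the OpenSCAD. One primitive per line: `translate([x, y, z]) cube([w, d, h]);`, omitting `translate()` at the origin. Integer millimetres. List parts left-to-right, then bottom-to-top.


cube([300, 1050, 150]);
translate([300, 0, 0]) cube([300, 1050, 300]);
translate([600, 0, 0]) cube([300, 1050, 450]);
translate([900, 0, 0]) cube([300, 1050, 600]);
translate([1200, 0, 0]) cube([300, 1050, 750]);
translate([1500, 0, 0]) cube([300, 1050, 900]);
translate([1800, 0, 0]) cube([300, 1050, 1050]);


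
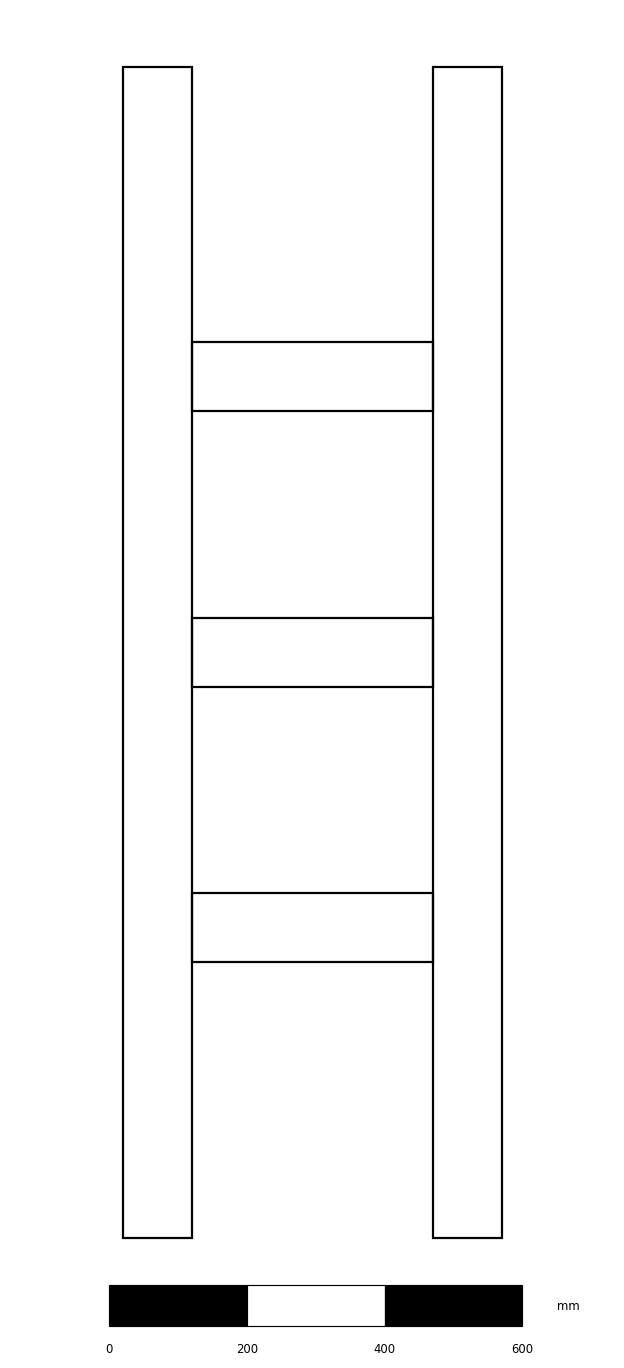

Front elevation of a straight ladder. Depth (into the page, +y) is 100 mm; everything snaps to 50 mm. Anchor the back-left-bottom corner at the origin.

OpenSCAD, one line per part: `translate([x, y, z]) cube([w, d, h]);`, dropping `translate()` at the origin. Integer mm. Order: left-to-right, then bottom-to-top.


cube([100, 100, 1700]);
translate([100, 0, 400]) cube([350, 100, 100]);
translate([100, 0, 800]) cube([350, 100, 100]);
translate([100, 0, 1200]) cube([350, 100, 100]);
translate([450, 0, 0]) cube([100, 100, 1700]);
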